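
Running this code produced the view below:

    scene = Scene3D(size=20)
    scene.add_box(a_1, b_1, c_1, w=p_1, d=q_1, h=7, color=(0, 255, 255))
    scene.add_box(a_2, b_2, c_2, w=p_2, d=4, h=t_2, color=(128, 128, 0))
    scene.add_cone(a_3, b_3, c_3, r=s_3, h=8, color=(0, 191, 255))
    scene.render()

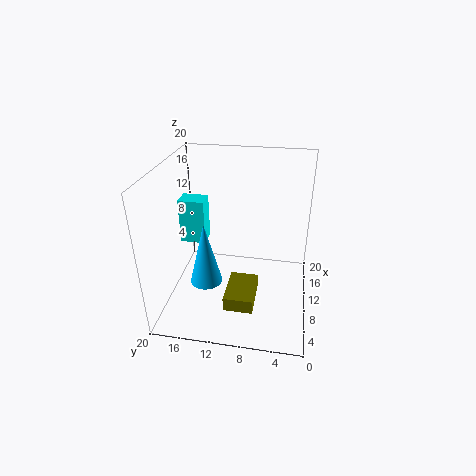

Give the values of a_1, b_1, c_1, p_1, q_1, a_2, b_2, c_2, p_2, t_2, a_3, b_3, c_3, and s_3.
a_1 = 14
b_1 = 16
c_1 = 6
p_1 = 3
q_1 = 4
a_2 = 4
b_2 = 7
c_2 = 2
p_2 = 6
t_2 = 2
a_3 = 4
b_3 = 13
c_3 = 7
s_3 = 2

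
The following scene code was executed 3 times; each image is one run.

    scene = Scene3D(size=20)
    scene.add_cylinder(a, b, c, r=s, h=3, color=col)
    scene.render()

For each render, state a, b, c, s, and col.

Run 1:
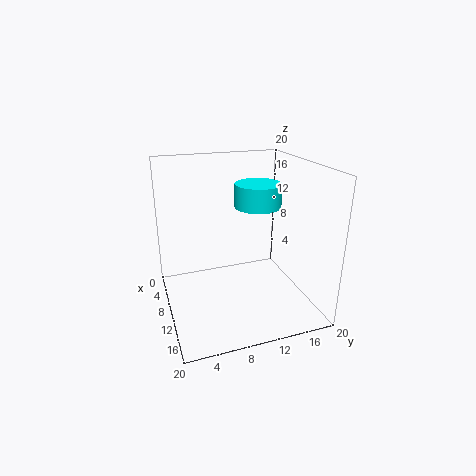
a = 12, b = 12, c = 15, s = 3, col = 'cyan'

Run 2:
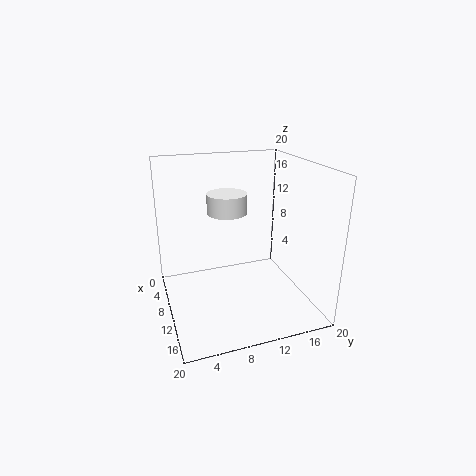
a = 5, b = 10, c = 12, s = 3, col = 'white'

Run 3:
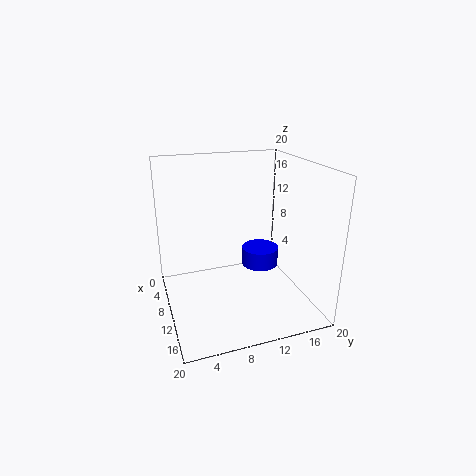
a = 4, b = 16, c = 2, s = 3, col = 'blue'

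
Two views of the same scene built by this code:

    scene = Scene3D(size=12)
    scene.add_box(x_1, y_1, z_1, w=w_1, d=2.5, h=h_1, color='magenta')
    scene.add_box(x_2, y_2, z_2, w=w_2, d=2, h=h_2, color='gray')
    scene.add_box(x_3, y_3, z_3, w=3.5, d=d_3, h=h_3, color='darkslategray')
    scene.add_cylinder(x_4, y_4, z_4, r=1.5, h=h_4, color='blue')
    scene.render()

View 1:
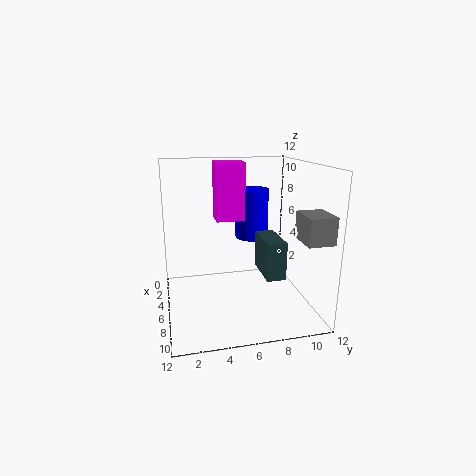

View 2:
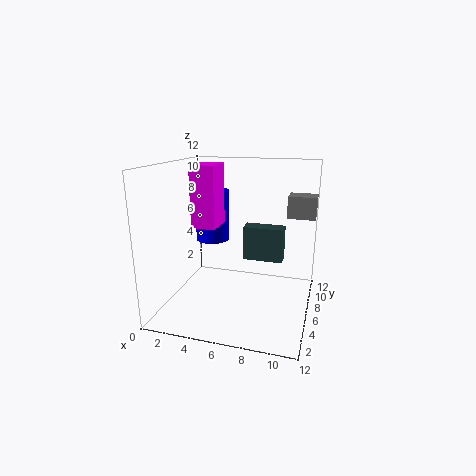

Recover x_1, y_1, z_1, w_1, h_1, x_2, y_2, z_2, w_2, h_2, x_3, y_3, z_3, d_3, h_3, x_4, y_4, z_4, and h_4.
x_1 = 2.5, y_1 = 4.5, z_1 = 7, w_1 = 2, h_1 = 5, x_2 = 9.5, y_2 = 9.5, z_2 = 7, w_2 = 2.5, h_2 = 2, x_3 = 6, y_3 = 7.5, z_3 = 3.5, d_3 = 1.5, h_3 = 3, x_4 = 3, y_4 = 8, z_4 = 5, h_4 = 4.5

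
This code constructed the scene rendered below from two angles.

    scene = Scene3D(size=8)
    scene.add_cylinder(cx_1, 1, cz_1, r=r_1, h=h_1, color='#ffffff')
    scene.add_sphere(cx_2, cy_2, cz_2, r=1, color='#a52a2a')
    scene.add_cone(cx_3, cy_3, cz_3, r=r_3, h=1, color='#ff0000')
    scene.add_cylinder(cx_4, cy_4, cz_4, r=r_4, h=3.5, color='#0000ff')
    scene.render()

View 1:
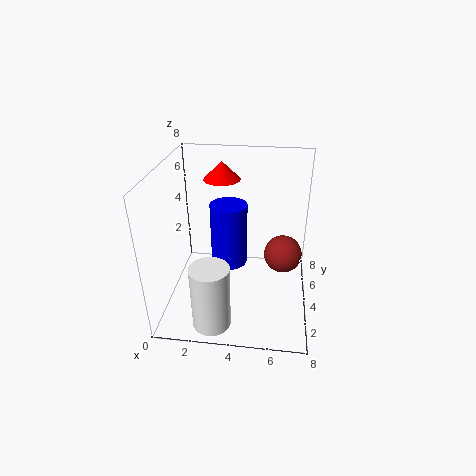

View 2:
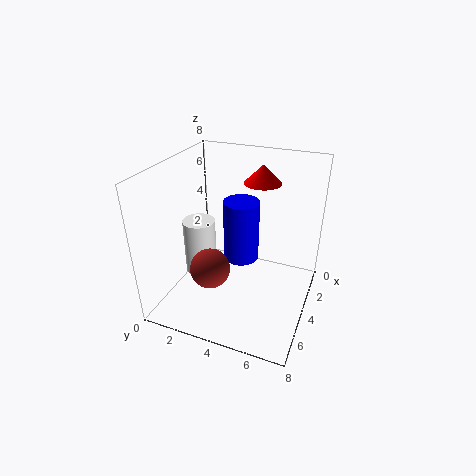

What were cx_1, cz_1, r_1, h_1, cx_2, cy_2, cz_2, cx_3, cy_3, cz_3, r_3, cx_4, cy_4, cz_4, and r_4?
cx_1 = 3, cz_1 = 0.5, r_1 = 1, h_1 = 3.5, cx_2 = 6.5, cy_2 = 3.5, cz_2 = 3.5, cx_3 = 3, cy_3 = 5, cz_3 = 7, r_3 = 1, cx_4 = 3.5, cy_4 = 4, cz_4 = 2.5, r_4 = 1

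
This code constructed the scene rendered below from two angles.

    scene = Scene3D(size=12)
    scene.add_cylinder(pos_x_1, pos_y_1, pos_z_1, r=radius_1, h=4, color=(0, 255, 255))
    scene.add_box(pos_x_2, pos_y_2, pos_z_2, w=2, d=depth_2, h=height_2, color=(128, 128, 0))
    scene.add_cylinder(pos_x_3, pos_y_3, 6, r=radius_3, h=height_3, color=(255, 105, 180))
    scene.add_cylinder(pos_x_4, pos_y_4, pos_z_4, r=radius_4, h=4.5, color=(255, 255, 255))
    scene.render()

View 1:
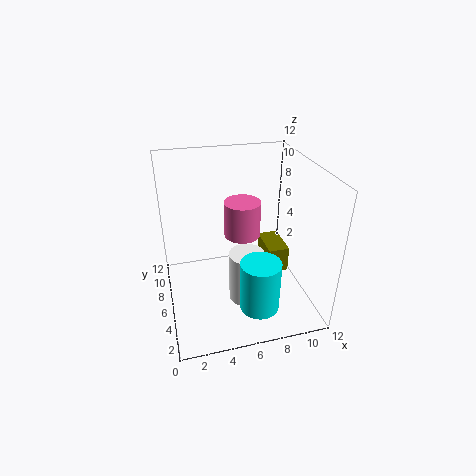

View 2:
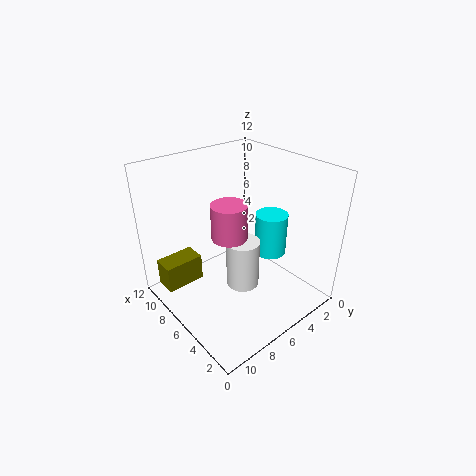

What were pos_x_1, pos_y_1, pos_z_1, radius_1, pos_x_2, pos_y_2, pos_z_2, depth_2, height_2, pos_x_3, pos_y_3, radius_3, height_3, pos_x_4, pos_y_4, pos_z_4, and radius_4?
pos_x_1 = 6.5; pos_y_1 = 1.5; pos_z_1 = 2.5; radius_1 = 1.5; pos_x_2 = 9.5; pos_y_2 = 7.5; pos_z_2 = 0.5; depth_2 = 3.5; height_2 = 2.5; pos_x_3 = 6.5; pos_y_3 = 6.5; radius_3 = 1.5; height_3 = 3; pos_x_4 = 6.5; pos_y_4 = 5; pos_z_4 = 0.5; radius_4 = 1.5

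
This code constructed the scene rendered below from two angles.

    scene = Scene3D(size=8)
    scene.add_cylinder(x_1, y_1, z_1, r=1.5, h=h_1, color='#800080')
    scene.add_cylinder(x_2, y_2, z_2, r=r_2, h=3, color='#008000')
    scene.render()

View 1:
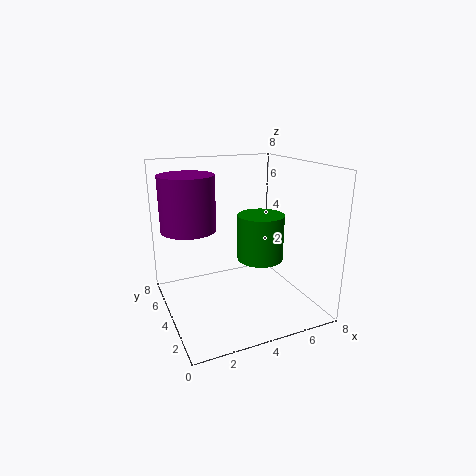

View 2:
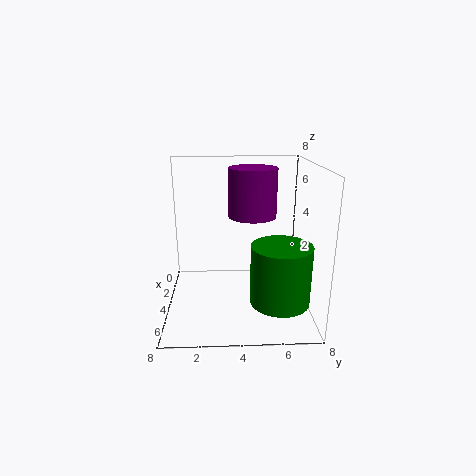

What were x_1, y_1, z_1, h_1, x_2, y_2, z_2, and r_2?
x_1 = 1.5, y_1 = 5, z_1 = 4.5, h_1 = 3, x_2 = 6.5, y_2 = 6, z_2 = 1.5, r_2 = 1.5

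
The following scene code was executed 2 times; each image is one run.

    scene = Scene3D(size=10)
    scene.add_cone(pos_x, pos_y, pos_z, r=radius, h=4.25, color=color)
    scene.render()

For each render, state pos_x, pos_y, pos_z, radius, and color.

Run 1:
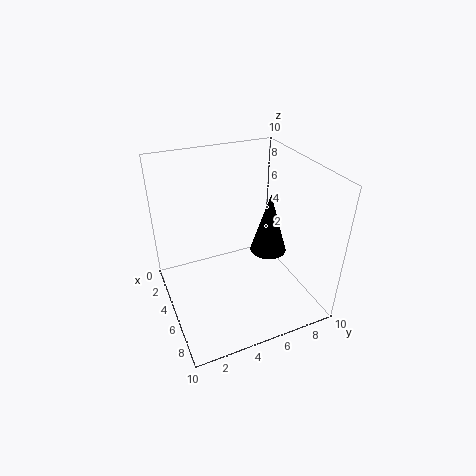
pos_x = 5.75
pos_y = 7
pos_z = 4
radius = 1.25
color = 'black'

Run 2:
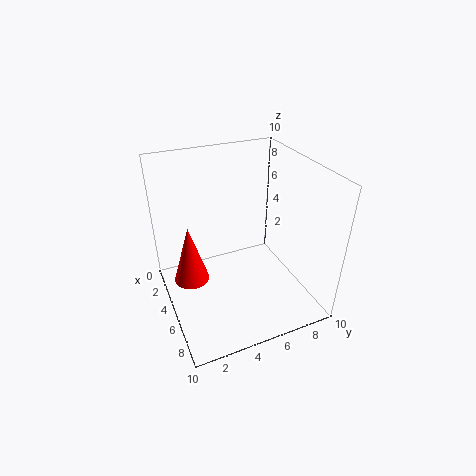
pos_x = 4
pos_y = 1.75
pos_z = 1.75
radius = 1.25
color = 'red'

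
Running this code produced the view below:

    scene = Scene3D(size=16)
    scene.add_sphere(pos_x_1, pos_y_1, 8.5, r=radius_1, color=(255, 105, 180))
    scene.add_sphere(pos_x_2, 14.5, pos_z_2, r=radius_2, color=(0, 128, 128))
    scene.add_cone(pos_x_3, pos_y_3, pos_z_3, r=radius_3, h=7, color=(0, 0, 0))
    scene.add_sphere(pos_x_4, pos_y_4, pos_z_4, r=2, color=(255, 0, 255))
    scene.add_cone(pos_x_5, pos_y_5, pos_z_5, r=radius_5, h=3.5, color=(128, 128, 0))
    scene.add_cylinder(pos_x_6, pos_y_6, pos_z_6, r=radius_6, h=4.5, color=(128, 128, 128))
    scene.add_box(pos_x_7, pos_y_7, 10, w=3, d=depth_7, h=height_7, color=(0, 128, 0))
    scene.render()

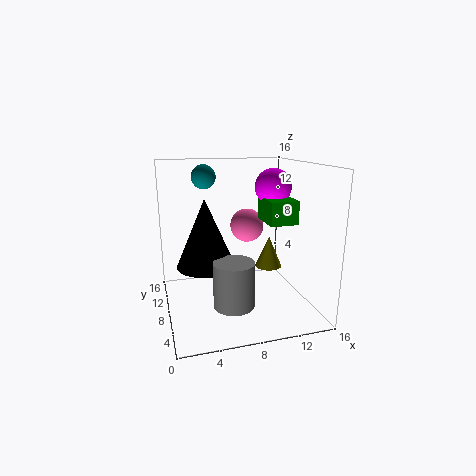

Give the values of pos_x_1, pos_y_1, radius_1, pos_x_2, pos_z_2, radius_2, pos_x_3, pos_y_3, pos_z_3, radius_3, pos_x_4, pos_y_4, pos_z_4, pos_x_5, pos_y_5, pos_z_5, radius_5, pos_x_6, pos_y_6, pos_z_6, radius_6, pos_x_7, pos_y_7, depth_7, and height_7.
pos_x_1 = 10, pos_y_1 = 11, radius_1 = 2, pos_x_2 = 5.5, pos_z_2 = 14, radius_2 = 1.5, pos_x_3 = 4, pos_y_3 = 6, pos_z_3 = 6, radius_3 = 3, pos_x_4 = 12, pos_y_4 = 8, pos_z_4 = 13.5, pos_x_5 = 11.5, pos_y_5 = 7.5, pos_z_5 = 4.5, radius_5 = 1.5, pos_x_6 = 6, pos_y_6 = 2.5, pos_z_6 = 3, radius_6 = 2, pos_x_7 = 10.5, pos_y_7 = 4.5, depth_7 = 4, height_7 = 2.5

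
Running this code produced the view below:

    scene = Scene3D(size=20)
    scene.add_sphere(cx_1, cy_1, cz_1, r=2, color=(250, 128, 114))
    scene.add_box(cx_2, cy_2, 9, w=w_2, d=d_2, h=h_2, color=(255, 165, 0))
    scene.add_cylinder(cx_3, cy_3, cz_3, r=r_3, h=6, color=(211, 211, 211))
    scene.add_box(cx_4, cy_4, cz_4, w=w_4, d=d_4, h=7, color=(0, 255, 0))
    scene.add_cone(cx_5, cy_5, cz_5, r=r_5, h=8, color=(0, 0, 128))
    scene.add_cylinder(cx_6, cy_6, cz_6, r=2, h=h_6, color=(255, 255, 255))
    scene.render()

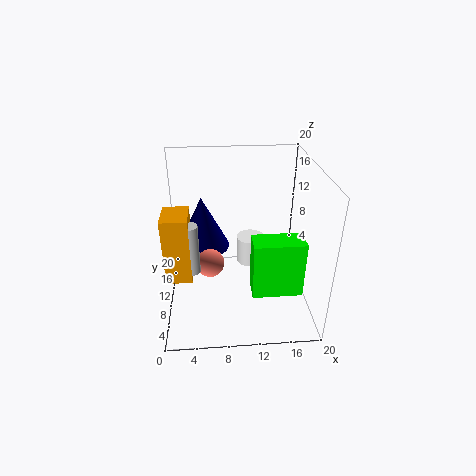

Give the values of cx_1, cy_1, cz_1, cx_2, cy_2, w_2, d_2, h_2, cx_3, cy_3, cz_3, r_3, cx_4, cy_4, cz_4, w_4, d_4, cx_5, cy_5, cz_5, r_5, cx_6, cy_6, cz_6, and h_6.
cx_1 = 6, cy_1 = 10, cz_1 = 6, cx_2 = 1, cy_2 = 2, w_2 = 3, d_2 = 4, h_2 = 8, cx_3 = 4, cy_3 = 3, cz_3 = 10, r_3 = 1, cx_4 = 11, cy_4 = 1, cz_4 = 7, w_4 = 6, d_4 = 3, cx_5 = 5, cy_5 = 15, cz_5 = 6, r_5 = 4, cx_6 = 12, cy_6 = 12, cz_6 = 5, h_6 = 4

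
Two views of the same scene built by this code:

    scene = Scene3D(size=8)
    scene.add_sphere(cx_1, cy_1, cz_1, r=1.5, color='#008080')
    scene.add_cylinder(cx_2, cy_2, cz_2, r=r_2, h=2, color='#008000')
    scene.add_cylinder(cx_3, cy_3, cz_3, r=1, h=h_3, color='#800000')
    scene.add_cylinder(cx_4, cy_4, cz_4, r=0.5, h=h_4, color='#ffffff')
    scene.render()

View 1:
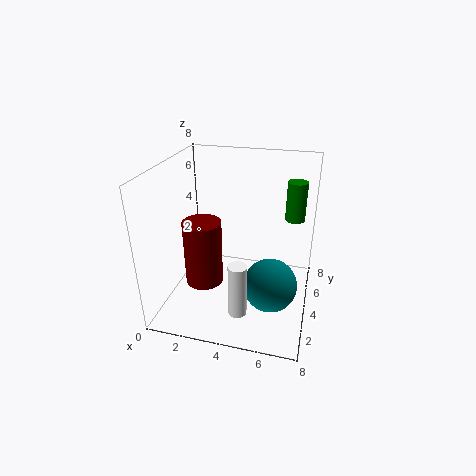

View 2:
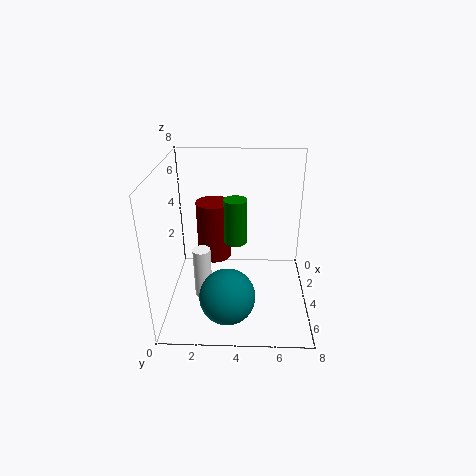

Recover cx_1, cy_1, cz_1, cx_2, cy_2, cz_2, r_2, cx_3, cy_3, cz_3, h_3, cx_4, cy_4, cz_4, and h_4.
cx_1 = 6
cy_1 = 3.5
cz_1 = 1.5
cx_2 = 7
cy_2 = 4
cz_2 = 5.5
r_2 = 0.5
cx_3 = 2.5
cy_3 = 2.5
cz_3 = 2
h_3 = 3.5
cx_4 = 4.5
cy_4 = 2
cz_4 = 0.5
h_4 = 3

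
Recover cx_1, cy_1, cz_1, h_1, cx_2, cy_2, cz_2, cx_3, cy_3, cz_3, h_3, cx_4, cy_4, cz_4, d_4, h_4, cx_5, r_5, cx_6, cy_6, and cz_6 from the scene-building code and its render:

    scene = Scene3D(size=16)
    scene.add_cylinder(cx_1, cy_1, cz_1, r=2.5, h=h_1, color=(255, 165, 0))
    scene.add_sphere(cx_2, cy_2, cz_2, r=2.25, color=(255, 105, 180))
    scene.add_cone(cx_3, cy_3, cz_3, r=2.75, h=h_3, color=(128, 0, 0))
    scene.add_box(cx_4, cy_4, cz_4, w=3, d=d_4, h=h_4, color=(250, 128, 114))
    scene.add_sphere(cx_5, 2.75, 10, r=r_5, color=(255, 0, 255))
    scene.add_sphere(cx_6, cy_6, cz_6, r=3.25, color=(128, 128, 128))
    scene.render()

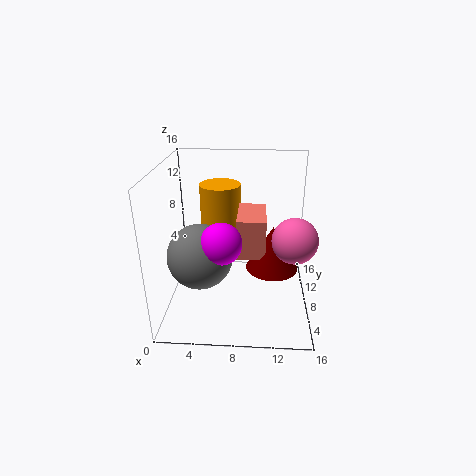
cx_1 = 5.5
cy_1 = 13.25
cz_1 = 6.25
h_1 = 6.25
cx_2 = 13.75
cy_2 = 4.25
cz_2 = 9.75
cx_3 = 11.75
cy_3 = 6.25
cz_3 = 5.5
h_3 = 4.75
cx_4 = 8
cy_4 = 5
cz_4 = 7
d_4 = 5.25
h_4 = 4.25
cx_5 = 6.75
r_5 = 2
cx_6 = 4.5
cy_6 = 3.75
cz_6 = 8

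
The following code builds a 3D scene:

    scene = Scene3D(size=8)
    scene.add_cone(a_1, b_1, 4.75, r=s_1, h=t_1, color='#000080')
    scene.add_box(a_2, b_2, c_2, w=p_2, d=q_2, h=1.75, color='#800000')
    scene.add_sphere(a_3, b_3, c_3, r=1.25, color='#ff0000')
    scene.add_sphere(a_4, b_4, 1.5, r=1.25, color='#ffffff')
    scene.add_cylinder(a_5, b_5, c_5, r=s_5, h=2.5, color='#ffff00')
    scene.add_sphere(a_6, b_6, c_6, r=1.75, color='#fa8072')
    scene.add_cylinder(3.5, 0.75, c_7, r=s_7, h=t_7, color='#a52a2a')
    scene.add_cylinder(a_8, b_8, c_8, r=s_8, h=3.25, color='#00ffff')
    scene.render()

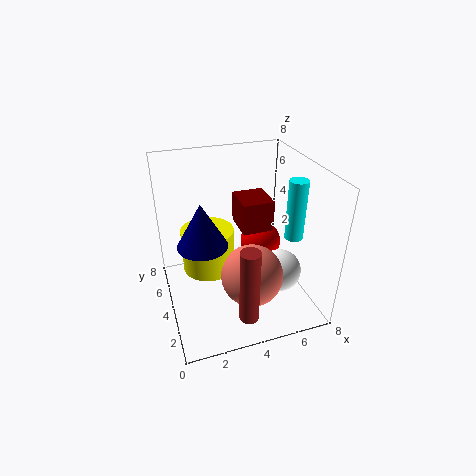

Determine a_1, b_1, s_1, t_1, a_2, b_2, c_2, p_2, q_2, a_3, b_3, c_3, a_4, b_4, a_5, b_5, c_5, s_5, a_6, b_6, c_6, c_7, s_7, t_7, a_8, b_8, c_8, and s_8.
a_1 = 1.75
b_1 = 2.75
s_1 = 1.25
t_1 = 2.25
a_2 = 4.25
b_2 = 3.75
c_2 = 4.25
p_2 = 1.75
q_2 = 2
a_3 = 6
b_3 = 5.5
c_3 = 2.5
a_4 = 6.5
b_4 = 3.5
a_5 = 2.5
b_5 = 5
c_5 = 1.75
s_5 = 1.5
a_6 = 4.5
b_6 = 3
c_6 = 2
c_7 = 1.25
s_7 = 0.5
t_7 = 4
a_8 = 6.75
b_8 = 2.75
c_8 = 4.25
s_8 = 0.5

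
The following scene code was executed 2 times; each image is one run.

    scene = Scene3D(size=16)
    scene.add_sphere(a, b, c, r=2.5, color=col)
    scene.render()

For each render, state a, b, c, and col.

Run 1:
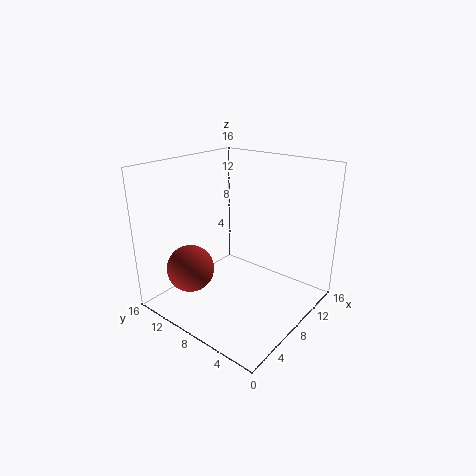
a = 3
b = 10.5
c = 5.5
col = 'brown'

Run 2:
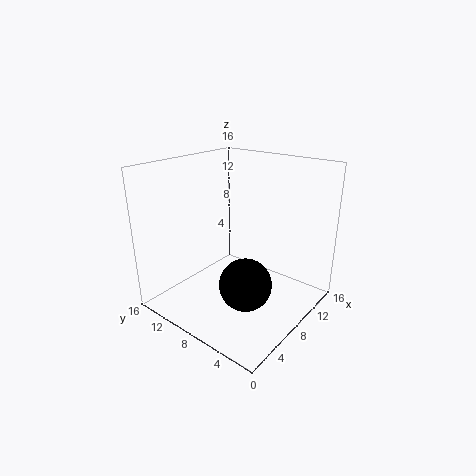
a = 3.5
b = 3.5
c = 6
col = 'black'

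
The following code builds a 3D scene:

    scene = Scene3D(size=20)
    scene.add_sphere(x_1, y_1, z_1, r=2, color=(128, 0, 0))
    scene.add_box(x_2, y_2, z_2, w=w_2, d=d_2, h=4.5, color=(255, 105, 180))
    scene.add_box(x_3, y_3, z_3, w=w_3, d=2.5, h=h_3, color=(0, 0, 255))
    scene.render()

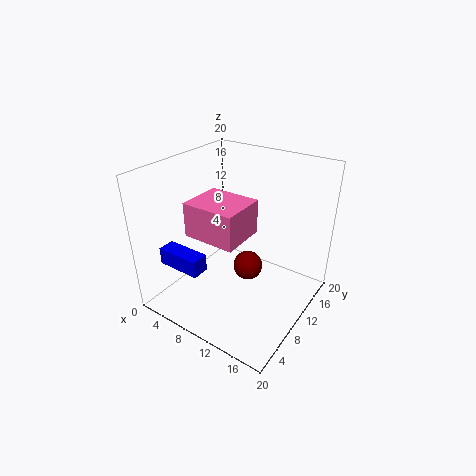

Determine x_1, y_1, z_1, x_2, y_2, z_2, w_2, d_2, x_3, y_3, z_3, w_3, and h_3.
x_1 = 12
y_1 = 9.5
z_1 = 6.5
x_2 = 6
y_2 = 4
z_2 = 12
w_2 = 7
d_2 = 6
x_3 = 0.5
y_3 = 4
z_3 = 5.5
w_3 = 6.5
h_3 = 2.5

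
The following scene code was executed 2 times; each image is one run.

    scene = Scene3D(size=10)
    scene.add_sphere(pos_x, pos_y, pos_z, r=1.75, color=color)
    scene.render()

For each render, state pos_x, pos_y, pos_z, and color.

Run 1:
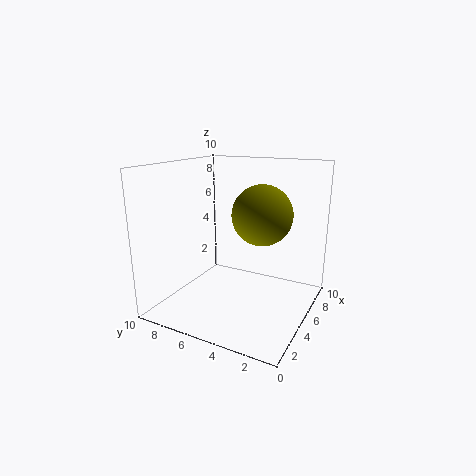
pos_x = 2.75; pos_y = 2.25; pos_z = 7.5; color = 'olive'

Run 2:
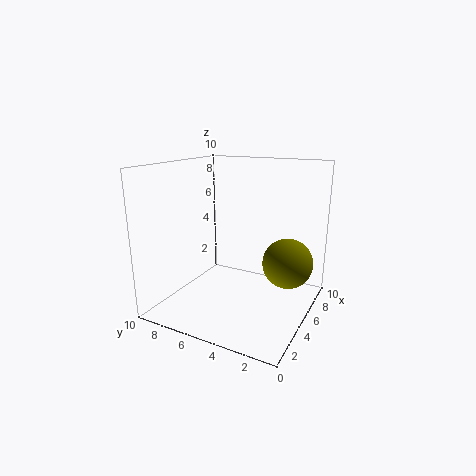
pos_x = 6.25; pos_y = 1.75; pos_z = 3.25; color = 'olive'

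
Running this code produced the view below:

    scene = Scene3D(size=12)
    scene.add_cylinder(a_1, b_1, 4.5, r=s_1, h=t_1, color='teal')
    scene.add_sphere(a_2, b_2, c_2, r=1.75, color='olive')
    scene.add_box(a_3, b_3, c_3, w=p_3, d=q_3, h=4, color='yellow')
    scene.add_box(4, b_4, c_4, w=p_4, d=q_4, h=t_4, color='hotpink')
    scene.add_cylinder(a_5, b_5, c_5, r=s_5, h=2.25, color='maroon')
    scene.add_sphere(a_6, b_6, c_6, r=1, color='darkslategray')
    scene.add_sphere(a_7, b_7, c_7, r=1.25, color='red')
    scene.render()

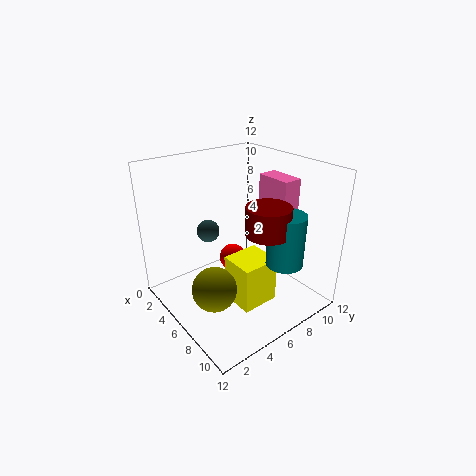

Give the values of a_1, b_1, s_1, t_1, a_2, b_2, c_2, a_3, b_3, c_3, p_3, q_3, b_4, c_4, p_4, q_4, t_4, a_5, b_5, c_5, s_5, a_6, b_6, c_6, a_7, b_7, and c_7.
a_1 = 9.5; b_1 = 8; s_1 = 1.5; t_1 = 4.25; a_2 = 7.5; b_2 = 2.5; c_2 = 3.25; a_3 = 5.75; b_3 = 4.75; c_3 = 0.5; p_3 = 3; q_3 = 3.25; b_4 = 10; c_4 = 6.5; p_4 = 3.25; q_4 = 1.75; t_4 = 3.75; a_5 = 8.75; b_5 = 6.75; c_5 = 7.25; s_5 = 1.75; a_6 = 3; b_6 = 5; c_6 = 5.75; a_7 = 3.25; b_7 = 7.5; c_7 = 2.25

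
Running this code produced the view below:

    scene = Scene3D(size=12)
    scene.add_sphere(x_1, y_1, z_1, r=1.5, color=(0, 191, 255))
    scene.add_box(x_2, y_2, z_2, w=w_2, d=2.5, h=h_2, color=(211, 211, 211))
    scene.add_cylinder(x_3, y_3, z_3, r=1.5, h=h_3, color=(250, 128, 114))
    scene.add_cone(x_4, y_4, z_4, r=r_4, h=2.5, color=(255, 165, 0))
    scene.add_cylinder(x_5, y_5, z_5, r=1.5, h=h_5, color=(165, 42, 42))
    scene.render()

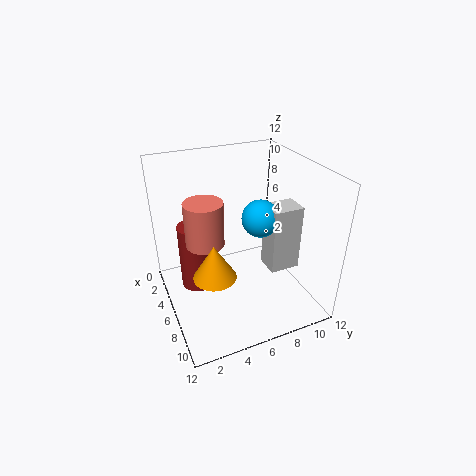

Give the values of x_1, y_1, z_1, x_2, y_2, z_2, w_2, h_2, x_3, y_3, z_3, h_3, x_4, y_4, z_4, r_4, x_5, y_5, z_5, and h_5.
x_1 = 7
y_1 = 7.5
z_1 = 8
x_2 = 6.5
y_2 = 8
z_2 = 3.5
w_2 = 2
h_2 = 5.5
x_3 = 6.5
y_3 = 3
z_3 = 6.5
h_3 = 3.5
x_4 = 10
y_4 = 2.5
z_4 = 6
r_4 = 1.5
x_5 = 3.5
y_5 = 3
z_5 = 0.5
h_5 = 6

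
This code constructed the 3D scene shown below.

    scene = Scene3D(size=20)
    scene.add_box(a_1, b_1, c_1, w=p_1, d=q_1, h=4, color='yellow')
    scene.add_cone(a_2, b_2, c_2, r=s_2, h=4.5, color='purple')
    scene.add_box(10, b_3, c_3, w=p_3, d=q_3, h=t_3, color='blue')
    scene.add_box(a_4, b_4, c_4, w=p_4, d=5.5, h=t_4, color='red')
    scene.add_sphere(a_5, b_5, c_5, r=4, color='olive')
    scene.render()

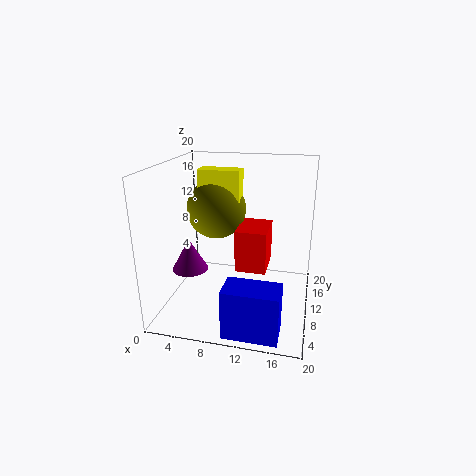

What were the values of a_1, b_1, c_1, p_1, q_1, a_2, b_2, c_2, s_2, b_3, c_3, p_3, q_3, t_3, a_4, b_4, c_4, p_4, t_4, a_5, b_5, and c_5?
a_1 = 5
b_1 = 8.5
c_1 = 15.5
p_1 = 5.5
q_1 = 2.5
a_2 = 3.5
b_2 = 8
c_2 = 5.5
s_2 = 2.5
b_3 = 0.5
c_3 = 0.5
p_3 = 7
q_3 = 4
t_3 = 6.5
a_4 = 10.5
b_4 = 6
c_4 = 7
p_4 = 4
t_4 = 5.5
a_5 = 7
b_5 = 10
c_5 = 14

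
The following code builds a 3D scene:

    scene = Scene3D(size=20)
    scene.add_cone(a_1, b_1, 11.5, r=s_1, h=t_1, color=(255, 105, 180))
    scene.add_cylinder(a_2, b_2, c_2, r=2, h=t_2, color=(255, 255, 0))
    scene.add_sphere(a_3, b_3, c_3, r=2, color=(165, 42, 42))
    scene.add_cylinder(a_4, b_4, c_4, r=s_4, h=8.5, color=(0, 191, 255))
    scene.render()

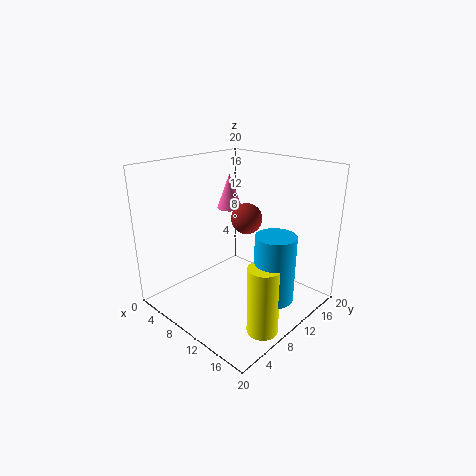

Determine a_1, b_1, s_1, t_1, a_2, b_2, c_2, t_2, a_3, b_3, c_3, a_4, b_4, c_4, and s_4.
a_1 = 3, b_1 = 15.5, s_1 = 2, t_1 = 5.5, a_2 = 17.5, b_2 = 6.5, c_2 = 0.5, t_2 = 9, a_3 = 12, b_3 = 9.5, c_3 = 13.5, a_4 = 17.5, b_4 = 8.5, c_4 = 4.5, s_4 = 2.5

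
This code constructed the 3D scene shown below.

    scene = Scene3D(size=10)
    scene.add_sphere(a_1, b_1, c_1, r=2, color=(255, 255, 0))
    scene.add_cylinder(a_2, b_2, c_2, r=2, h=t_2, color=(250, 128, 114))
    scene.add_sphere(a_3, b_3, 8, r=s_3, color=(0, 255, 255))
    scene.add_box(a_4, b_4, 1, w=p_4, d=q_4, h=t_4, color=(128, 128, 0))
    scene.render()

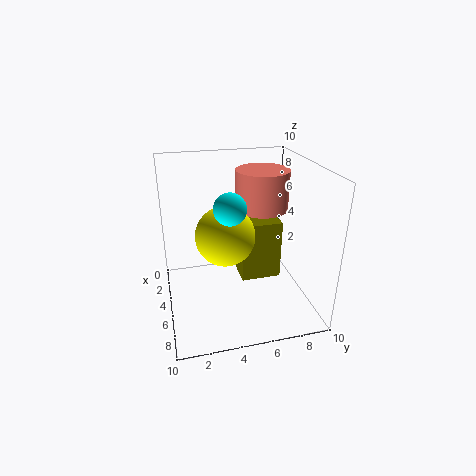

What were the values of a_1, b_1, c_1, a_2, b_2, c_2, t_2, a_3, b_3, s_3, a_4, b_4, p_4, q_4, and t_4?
a_1 = 5.5; b_1 = 4; c_1 = 5.5; a_2 = 2.5; b_2 = 7.5; c_2 = 6; t_2 = 3; a_3 = 7; b_3 = 4; s_3 = 1; a_4 = 2; b_4 = 5.5; p_4 = 2.5; q_4 = 3; t_4 = 4.5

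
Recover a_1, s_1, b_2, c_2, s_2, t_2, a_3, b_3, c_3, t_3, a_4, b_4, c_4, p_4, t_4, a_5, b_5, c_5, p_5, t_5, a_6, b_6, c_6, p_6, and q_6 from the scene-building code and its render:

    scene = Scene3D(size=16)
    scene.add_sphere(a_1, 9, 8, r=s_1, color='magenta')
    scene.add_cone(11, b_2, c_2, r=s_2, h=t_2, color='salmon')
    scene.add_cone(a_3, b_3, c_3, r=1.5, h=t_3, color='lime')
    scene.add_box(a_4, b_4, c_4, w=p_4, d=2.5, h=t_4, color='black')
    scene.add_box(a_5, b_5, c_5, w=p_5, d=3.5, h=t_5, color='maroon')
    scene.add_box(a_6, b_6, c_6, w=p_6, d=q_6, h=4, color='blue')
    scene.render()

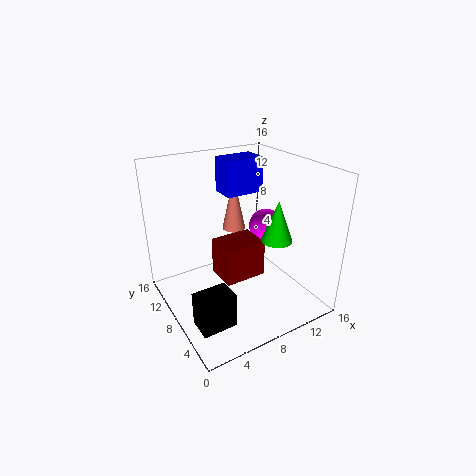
a_1 = 12.5
s_1 = 2
b_2 = 14
c_2 = 6
s_2 = 1.5
t_2 = 7
a_3 = 9
b_3 = 2.5
c_3 = 10
t_3 = 4
a_4 = 0.5
b_4 = 1.5
c_4 = 2.5
p_4 = 3.5
t_4 = 3.5
a_5 = 5
b_5 = 5
c_5 = 4.5
p_5 = 4.5
t_5 = 4
a_6 = 8
b_6 = 10
c_6 = 12
p_6 = 4.5
q_6 = 3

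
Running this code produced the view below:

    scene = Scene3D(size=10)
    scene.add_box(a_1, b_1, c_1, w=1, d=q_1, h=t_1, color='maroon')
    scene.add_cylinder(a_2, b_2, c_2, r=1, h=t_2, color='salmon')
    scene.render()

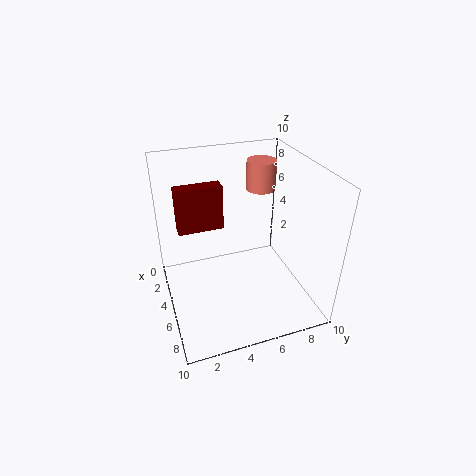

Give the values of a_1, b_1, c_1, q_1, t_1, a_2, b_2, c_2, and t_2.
a_1 = 4; b_1 = 1; c_1 = 6; q_1 = 3; t_1 = 3; a_2 = 4; b_2 = 7; c_2 = 8; t_2 = 2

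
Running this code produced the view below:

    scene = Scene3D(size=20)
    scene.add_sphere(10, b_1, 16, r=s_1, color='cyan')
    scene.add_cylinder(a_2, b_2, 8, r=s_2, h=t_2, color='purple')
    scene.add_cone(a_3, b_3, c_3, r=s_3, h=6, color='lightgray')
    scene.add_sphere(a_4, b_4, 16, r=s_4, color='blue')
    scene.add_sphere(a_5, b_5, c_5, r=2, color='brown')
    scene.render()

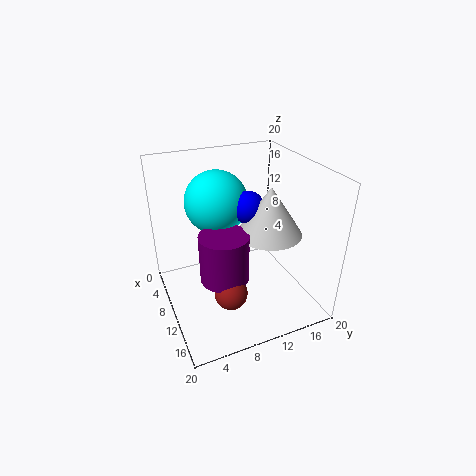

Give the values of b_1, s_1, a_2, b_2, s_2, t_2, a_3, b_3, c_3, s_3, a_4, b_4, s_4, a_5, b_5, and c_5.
b_1 = 7, s_1 = 4, a_2 = 15, b_2 = 6, s_2 = 3, t_2 = 6, a_3 = 15, b_3 = 12, c_3 = 13, s_3 = 4, a_4 = 13, b_4 = 10, s_4 = 2, a_5 = 17, b_5 = 6, c_5 = 7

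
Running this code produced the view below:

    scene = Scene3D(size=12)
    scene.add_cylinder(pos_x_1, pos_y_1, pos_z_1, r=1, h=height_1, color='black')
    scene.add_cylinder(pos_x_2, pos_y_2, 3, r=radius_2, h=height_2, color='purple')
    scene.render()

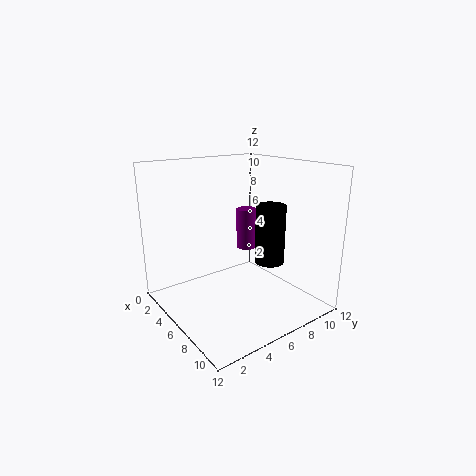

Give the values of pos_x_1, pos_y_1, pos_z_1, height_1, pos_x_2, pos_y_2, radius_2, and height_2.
pos_x_1 = 11; pos_y_1 = 5; pos_z_1 = 6; height_1 = 4; pos_x_2 = 2; pos_y_2 = 10; radius_2 = 1; height_2 = 4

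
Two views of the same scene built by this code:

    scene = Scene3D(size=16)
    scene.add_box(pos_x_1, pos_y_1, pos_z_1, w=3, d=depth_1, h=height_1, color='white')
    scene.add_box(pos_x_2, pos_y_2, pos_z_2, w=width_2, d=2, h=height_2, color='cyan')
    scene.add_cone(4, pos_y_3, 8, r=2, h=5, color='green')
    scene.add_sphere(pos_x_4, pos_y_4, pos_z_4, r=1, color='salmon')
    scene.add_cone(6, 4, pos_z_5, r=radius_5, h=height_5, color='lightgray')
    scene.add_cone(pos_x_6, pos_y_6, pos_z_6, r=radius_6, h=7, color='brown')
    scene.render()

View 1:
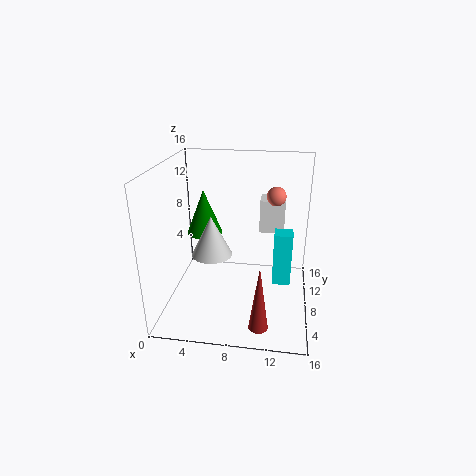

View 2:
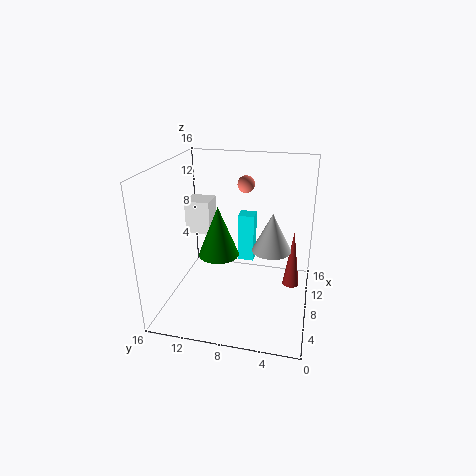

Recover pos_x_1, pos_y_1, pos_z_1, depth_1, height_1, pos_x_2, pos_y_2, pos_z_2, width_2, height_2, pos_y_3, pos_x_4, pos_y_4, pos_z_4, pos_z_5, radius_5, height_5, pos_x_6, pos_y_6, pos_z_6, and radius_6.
pos_x_1 = 10; pos_y_1 = 12; pos_z_1 = 7; depth_1 = 3; height_1 = 4; pos_x_2 = 12; pos_y_2 = 7; pos_z_2 = 3; width_2 = 2; height_2 = 6; pos_y_3 = 9; pos_x_4 = 12; pos_y_4 = 8; pos_z_4 = 13; pos_z_5 = 8; radius_5 = 2; height_5 = 4; pos_x_6 = 11; pos_y_6 = 2; pos_z_6 = 1; radius_6 = 1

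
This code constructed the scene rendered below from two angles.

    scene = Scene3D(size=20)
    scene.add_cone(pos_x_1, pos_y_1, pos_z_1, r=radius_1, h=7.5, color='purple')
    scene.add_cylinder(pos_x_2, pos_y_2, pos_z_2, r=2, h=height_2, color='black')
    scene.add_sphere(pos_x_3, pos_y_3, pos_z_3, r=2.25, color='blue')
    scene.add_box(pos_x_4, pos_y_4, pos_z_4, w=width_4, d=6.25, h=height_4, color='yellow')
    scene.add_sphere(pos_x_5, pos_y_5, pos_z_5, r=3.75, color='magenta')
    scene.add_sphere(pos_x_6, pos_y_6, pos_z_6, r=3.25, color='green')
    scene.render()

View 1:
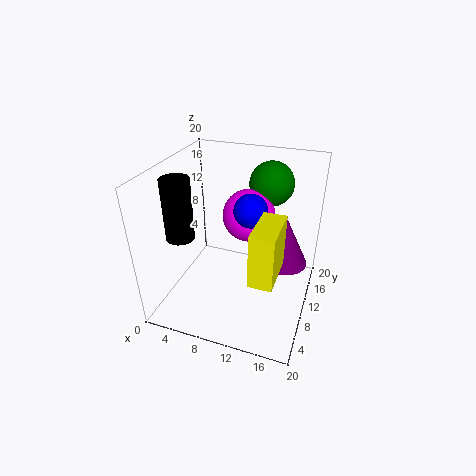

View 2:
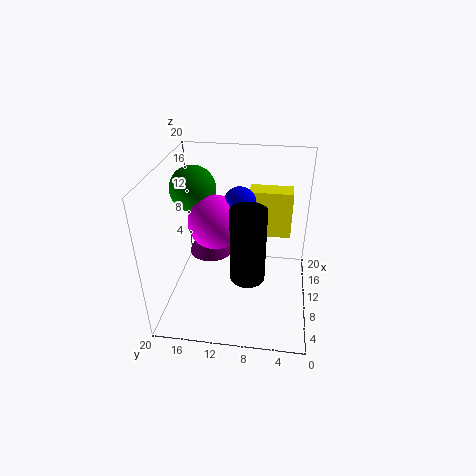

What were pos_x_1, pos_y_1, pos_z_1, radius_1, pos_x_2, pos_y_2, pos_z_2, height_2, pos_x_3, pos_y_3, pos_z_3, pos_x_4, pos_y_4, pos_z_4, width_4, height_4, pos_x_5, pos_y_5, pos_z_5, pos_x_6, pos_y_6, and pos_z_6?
pos_x_1 = 15.75, pos_y_1 = 15.25, pos_z_1 = 3.75, radius_1 = 3.5, pos_x_2 = 2.25, pos_y_2 = 7.75, pos_z_2 = 9.75, height_2 = 8.75, pos_x_3 = 11.75, pos_y_3 = 10, pos_z_3 = 14.5, pos_x_4 = 13.75, pos_y_4 = 2.75, pos_z_4 = 8.25, width_4 = 3, height_4 = 7, pos_x_5 = 10.5, pos_y_5 = 13.25, pos_z_5 = 12, pos_x_6 = 12.75, pos_y_6 = 16.75, pos_z_6 = 15.75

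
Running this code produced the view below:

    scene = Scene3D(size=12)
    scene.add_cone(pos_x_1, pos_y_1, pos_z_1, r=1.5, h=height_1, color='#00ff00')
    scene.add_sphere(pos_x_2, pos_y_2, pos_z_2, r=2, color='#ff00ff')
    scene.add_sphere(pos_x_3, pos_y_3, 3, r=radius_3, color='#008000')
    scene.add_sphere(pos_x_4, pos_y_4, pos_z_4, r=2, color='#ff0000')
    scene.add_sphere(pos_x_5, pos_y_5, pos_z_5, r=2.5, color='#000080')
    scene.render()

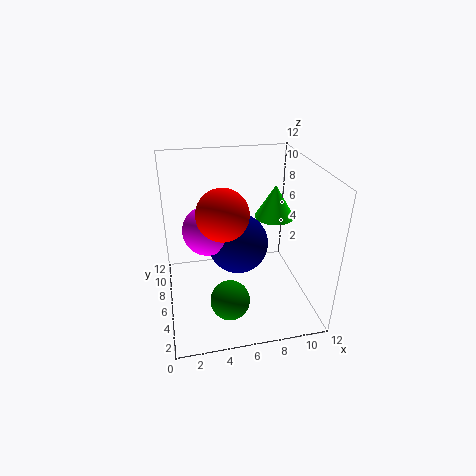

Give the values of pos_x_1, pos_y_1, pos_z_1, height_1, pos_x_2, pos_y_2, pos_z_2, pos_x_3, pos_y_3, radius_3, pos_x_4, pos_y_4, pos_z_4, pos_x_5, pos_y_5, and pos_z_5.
pos_x_1 = 8.5
pos_y_1 = 4.5
pos_z_1 = 8.5
height_1 = 2.5
pos_x_2 = 3.5
pos_y_2 = 6
pos_z_2 = 7
pos_x_3 = 4.5
pos_y_3 = 2
radius_3 = 1.5
pos_x_4 = 4.5
pos_y_4 = 4.5
pos_z_4 = 9
pos_x_5 = 6
pos_y_5 = 6
pos_z_5 = 5.5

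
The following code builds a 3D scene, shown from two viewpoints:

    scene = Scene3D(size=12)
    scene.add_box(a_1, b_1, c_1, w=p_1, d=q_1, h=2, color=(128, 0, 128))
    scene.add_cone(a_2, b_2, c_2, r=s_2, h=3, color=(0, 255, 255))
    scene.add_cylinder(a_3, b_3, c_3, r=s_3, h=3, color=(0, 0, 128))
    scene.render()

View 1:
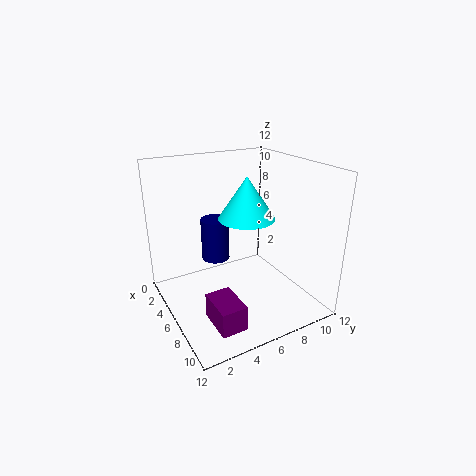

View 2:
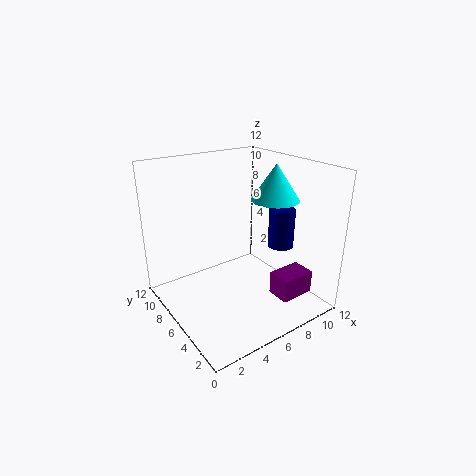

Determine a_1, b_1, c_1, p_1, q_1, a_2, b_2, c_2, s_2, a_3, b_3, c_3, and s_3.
a_1 = 8, b_1 = 2, c_1 = 1, p_1 = 3, q_1 = 2, a_2 = 9, b_2 = 5, c_2 = 9, s_2 = 2, a_3 = 8, b_3 = 3, c_3 = 6, s_3 = 1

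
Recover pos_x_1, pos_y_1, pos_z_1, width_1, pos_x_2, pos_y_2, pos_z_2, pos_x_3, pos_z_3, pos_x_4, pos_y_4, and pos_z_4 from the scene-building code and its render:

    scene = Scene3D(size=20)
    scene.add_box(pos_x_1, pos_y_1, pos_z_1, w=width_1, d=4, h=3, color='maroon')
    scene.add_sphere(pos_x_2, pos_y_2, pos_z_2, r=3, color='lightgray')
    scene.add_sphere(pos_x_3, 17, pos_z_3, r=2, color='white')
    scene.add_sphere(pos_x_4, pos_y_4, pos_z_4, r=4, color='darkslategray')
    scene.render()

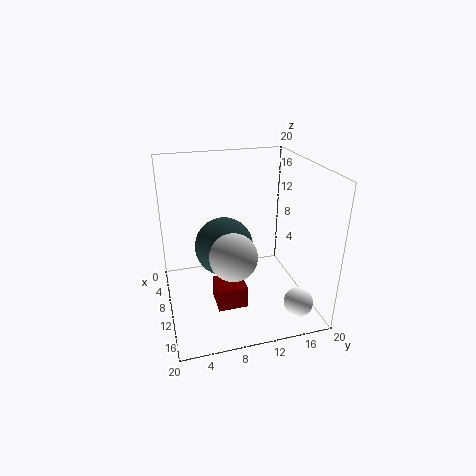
pos_x_1 = 11; pos_y_1 = 6; pos_z_1 = 2; width_1 = 4; pos_x_2 = 15; pos_y_2 = 8; pos_z_2 = 10; pos_x_3 = 16; pos_z_3 = 2; pos_x_4 = 10; pos_y_4 = 8; pos_z_4 = 9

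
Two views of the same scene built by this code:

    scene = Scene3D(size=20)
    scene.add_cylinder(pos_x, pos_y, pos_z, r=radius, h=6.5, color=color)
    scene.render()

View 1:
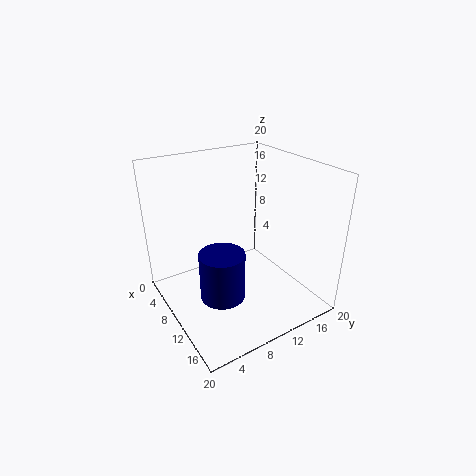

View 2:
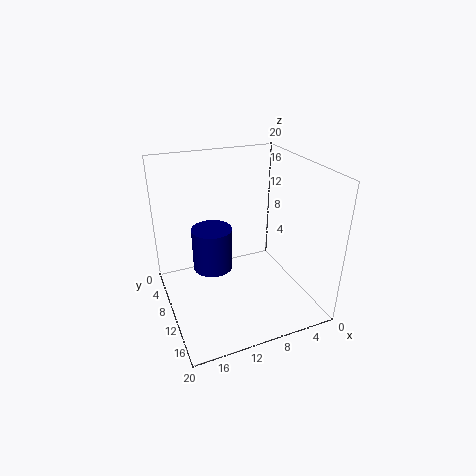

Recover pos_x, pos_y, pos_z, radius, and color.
pos_x = 12.5; pos_y = 6; pos_z = 3.5; radius = 3; color = 'navy'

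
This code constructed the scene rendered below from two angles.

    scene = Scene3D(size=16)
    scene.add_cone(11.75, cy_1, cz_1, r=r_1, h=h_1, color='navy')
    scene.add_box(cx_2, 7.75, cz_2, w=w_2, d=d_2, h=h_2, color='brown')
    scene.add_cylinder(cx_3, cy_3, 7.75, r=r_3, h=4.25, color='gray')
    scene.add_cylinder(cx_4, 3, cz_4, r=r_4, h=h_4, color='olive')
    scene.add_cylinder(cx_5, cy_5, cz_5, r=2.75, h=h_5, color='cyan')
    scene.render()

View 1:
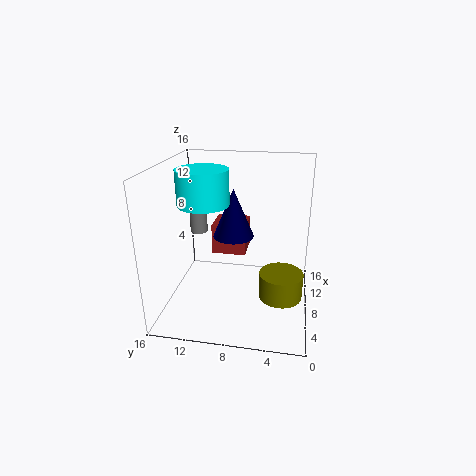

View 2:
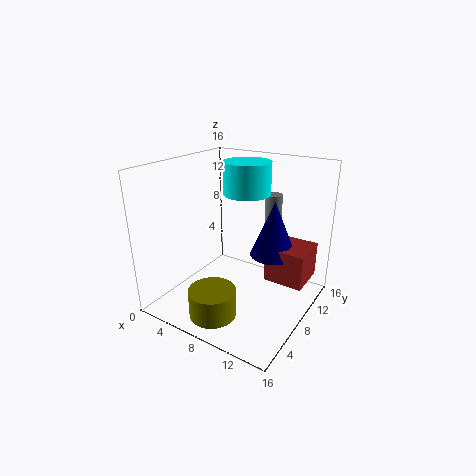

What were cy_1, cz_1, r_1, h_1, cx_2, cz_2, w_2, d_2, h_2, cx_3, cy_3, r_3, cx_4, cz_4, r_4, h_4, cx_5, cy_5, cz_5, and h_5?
cy_1 = 9.25
cz_1 = 6.5
r_1 = 2.5
h_1 = 6
cx_2 = 11.5
cz_2 = 4
w_2 = 4.25
d_2 = 4.25
h_2 = 3.75
cx_3 = 9.75
cy_3 = 13
r_3 = 1
cx_4 = 8
cz_4 = 1
r_4 = 2.5
h_4 = 3
cx_5 = 7
cy_5 = 11.5
cz_5 = 12
h_5 = 3.75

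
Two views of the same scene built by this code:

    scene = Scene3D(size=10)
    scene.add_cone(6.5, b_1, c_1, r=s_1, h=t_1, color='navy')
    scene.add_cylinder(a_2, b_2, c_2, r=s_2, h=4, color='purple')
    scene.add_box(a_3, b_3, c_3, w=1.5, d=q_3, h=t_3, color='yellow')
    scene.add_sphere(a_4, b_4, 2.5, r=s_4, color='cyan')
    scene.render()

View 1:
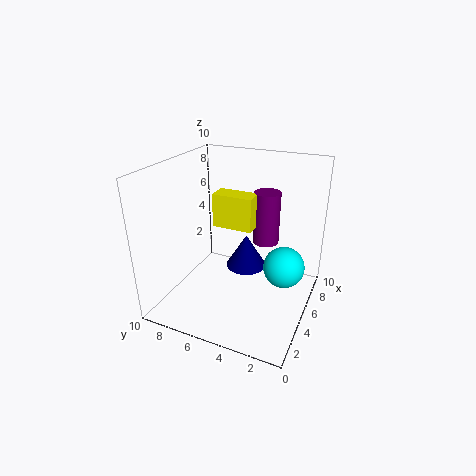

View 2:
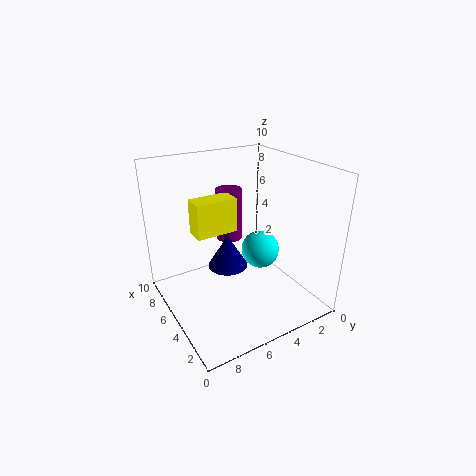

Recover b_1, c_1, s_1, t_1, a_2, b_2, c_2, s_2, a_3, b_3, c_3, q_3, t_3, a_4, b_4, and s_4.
b_1 = 5, c_1 = 2, s_1 = 1.5, t_1 = 2.5, a_2 = 8, b_2 = 4, c_2 = 3.5, s_2 = 1, a_3 = 6, b_3 = 4.5, c_3 = 5, q_3 = 3, t_3 = 2.5, a_4 = 6.5, b_4 = 2, s_4 = 1.5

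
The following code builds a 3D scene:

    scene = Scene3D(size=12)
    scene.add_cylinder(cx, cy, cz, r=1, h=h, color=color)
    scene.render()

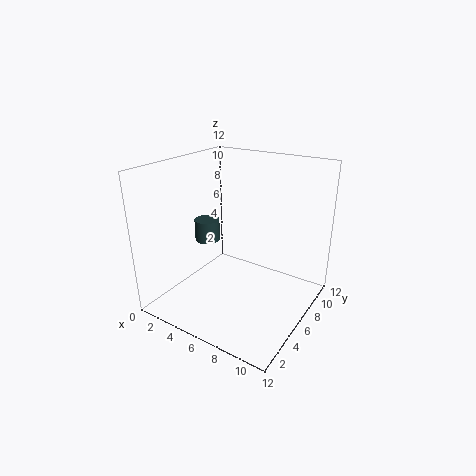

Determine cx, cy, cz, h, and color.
cx = 4
cy = 4.5
cz = 6
h = 1.75
color = 'darkslategray'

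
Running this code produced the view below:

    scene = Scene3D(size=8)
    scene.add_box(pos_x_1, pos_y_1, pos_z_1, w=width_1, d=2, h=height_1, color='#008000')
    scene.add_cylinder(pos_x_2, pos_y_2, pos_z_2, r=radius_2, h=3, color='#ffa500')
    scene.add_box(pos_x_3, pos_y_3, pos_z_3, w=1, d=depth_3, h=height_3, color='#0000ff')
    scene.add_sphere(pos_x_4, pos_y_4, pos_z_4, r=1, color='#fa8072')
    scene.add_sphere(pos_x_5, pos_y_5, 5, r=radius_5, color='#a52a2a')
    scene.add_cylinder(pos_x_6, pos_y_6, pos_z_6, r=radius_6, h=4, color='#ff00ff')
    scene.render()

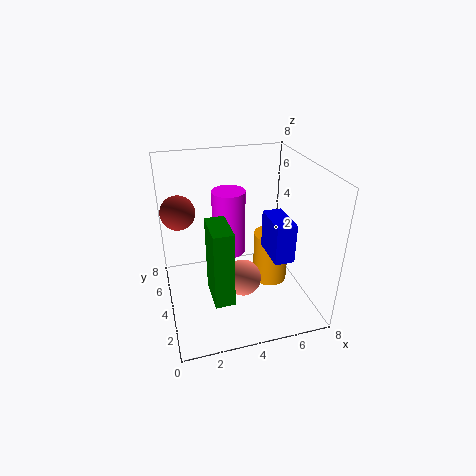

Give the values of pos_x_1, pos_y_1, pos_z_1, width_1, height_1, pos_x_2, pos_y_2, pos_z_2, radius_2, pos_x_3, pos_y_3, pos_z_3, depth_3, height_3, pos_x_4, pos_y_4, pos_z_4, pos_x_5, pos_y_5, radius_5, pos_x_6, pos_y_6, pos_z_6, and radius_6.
pos_x_1 = 2
pos_y_1 = 1
pos_z_1 = 2
width_1 = 1
height_1 = 4
pos_x_2 = 6
pos_y_2 = 4
pos_z_2 = 1
radius_2 = 1
pos_x_3 = 5
pos_y_3 = 1
pos_z_3 = 4
depth_3 = 2
height_3 = 2
pos_x_4 = 4
pos_y_4 = 3
pos_z_4 = 2
pos_x_5 = 1
pos_y_5 = 6
radius_5 = 1
pos_x_6 = 4
pos_y_6 = 6
pos_z_6 = 2
radius_6 = 1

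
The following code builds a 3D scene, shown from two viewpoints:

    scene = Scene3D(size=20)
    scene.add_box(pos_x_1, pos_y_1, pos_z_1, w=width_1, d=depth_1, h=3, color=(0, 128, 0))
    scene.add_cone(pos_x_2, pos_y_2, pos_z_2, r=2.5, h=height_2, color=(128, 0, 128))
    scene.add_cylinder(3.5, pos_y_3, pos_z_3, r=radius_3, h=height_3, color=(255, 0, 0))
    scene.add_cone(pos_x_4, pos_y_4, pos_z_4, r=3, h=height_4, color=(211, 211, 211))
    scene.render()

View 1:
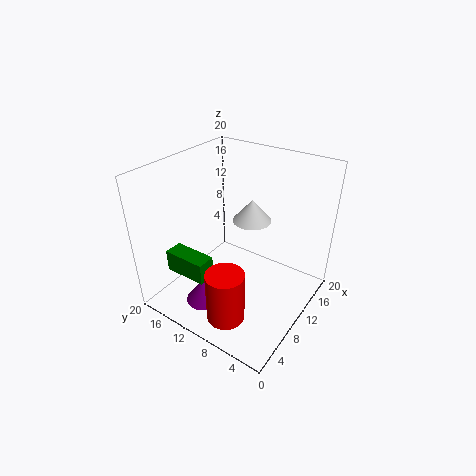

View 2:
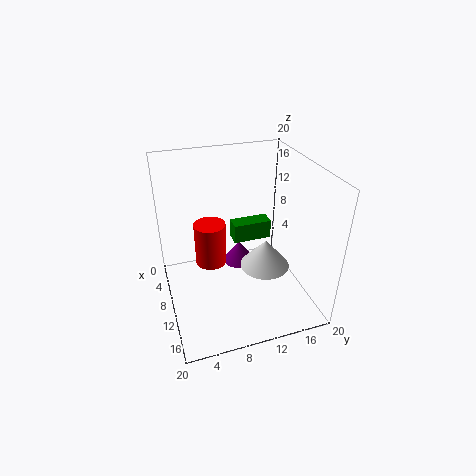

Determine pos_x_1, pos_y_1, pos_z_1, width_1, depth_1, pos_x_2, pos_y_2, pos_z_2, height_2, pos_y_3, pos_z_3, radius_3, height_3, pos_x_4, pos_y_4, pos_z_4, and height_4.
pos_x_1 = 3
pos_y_1 = 11
pos_z_1 = 6
width_1 = 2.5
depth_1 = 6
pos_x_2 = 4.5
pos_y_2 = 12
pos_z_2 = 2
height_2 = 3.5
pos_y_3 = 7.5
pos_z_3 = 2
radius_3 = 2.5
height_3 = 7
pos_x_4 = 16
pos_y_4 = 11.5
pos_z_4 = 9.5
height_4 = 3.5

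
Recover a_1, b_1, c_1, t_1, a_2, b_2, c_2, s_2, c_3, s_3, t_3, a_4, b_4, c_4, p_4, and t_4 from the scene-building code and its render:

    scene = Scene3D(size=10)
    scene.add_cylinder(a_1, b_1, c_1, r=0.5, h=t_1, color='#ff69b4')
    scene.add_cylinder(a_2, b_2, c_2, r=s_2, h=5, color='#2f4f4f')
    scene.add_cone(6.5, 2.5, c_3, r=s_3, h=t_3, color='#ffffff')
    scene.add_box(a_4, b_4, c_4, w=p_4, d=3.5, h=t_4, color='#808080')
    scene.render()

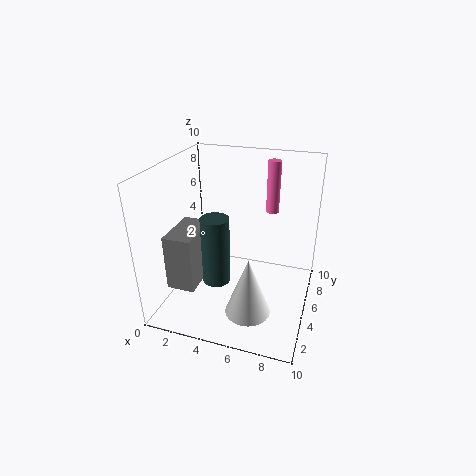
a_1 = 6.5
b_1 = 9
c_1 = 5.5
t_1 = 4
a_2 = 3.5
b_2 = 4.5
c_2 = 1.5
s_2 = 1
c_3 = 1
s_3 = 1.5
t_3 = 4
a_4 = 0.5
b_4 = 2.5
c_4 = 1.5
p_4 = 2
t_4 = 4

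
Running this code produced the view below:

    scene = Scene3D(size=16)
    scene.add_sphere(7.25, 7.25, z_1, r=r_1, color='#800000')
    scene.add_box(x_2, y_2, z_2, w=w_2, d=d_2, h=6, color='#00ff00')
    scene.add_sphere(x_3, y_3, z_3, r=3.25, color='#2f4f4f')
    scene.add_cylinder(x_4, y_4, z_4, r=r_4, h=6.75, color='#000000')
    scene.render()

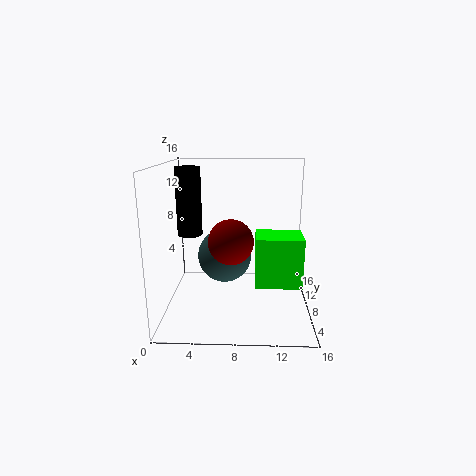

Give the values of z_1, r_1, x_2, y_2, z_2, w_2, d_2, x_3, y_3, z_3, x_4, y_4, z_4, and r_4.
z_1 = 7.75; r_1 = 2.5; x_2 = 10; y_2 = 8; z_2 = 1.75; w_2 = 5.5; d_2 = 4.25; x_3 = 6.25; y_3 = 11; z_3 = 4.75; x_4 = 3.25; y_4 = 5.25; z_4 = 9.25; r_4 = 1.25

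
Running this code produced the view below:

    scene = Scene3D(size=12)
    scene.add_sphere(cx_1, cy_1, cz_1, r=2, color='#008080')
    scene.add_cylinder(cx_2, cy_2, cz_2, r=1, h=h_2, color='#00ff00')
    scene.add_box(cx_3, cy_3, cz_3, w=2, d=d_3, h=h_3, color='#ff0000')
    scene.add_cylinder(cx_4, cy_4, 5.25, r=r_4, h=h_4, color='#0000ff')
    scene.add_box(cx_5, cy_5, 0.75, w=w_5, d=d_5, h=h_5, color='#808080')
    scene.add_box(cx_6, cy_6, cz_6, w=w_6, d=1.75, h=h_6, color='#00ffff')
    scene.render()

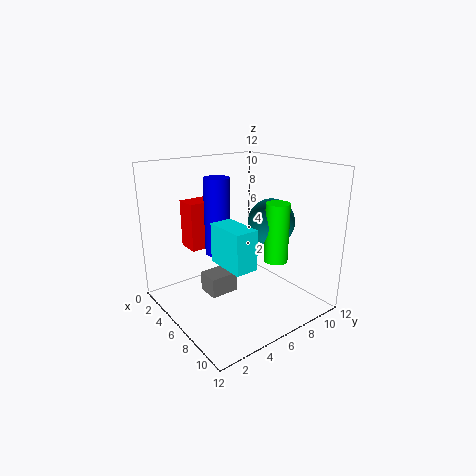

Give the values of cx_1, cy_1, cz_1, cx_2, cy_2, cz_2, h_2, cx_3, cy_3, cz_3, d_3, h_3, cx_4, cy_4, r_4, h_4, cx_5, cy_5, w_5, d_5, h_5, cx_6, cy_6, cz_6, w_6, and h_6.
cx_1 = 6.75; cy_1 = 9; cz_1 = 7; cx_2 = 8; cy_2 = 8.5; cz_2 = 4; h_2 = 5; cx_3 = 0.75; cy_3 = 3.5; cz_3 = 4.25; d_3 = 3.25; h_3 = 4.25; cx_4 = 6; cy_4 = 4; r_4 = 1; h_4 = 6; cx_5 = 3.5; cy_5 = 3.75; w_5 = 2; d_5 = 2.5; h_5 = 1.75; cx_6 = 7; cy_6 = 2.75; cz_6 = 5.25; w_6 = 3.25; h_6 = 3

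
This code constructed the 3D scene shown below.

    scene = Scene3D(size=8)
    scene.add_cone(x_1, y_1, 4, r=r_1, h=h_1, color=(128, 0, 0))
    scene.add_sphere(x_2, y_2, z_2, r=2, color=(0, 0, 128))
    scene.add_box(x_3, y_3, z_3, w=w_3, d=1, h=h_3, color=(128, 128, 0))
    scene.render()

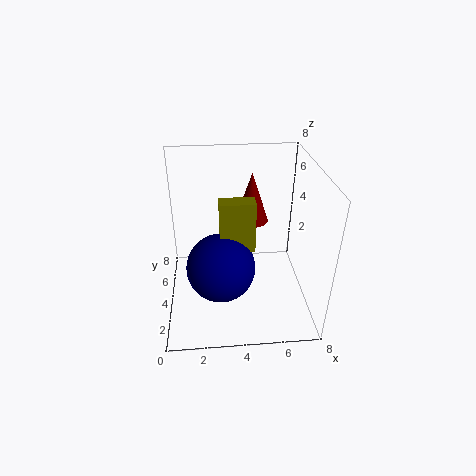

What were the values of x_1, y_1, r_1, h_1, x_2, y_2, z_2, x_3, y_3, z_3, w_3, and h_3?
x_1 = 5; y_1 = 6; r_1 = 1; h_1 = 3; x_2 = 3; y_2 = 4; z_2 = 2; x_3 = 3; y_3 = 4; z_3 = 3; w_3 = 2; h_3 = 3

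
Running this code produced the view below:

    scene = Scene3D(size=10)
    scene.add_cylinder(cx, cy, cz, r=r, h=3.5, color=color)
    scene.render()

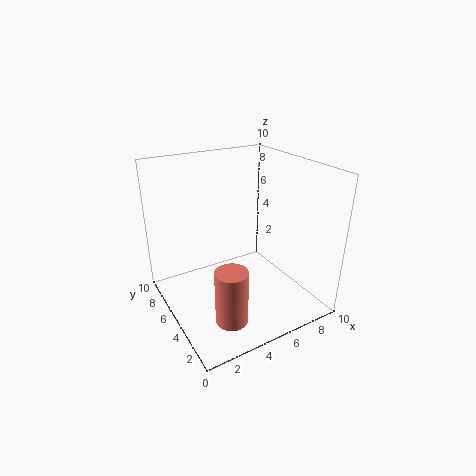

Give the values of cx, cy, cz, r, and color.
cx = 2.5, cy = 1.5, cz = 1.5, r = 1, color = 'salmon'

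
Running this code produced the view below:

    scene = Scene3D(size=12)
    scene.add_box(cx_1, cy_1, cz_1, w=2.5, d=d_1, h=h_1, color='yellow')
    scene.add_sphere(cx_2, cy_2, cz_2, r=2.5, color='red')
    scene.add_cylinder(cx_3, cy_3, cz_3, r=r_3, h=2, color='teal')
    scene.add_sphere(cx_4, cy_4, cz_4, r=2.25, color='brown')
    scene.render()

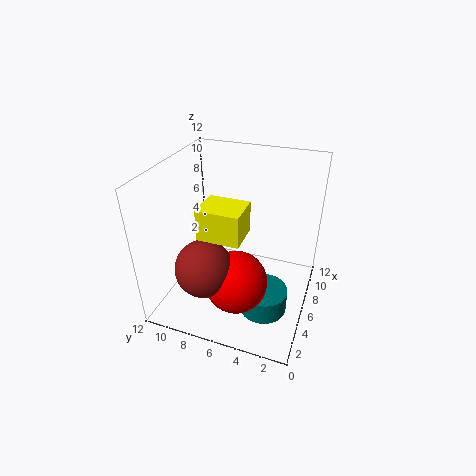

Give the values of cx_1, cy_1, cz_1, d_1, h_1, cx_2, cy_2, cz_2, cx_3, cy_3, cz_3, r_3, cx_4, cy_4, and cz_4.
cx_1 = 1.25
cy_1 = 4.25
cz_1 = 8.5
d_1 = 3
h_1 = 2.25
cx_2 = 3.5
cy_2 = 5.25
cz_2 = 3.5
cx_3 = 4.75
cy_3 = 3.25
cz_3 = 0.25
r_3 = 2
cx_4 = 2.5
cy_4 = 7.5
cz_4 = 5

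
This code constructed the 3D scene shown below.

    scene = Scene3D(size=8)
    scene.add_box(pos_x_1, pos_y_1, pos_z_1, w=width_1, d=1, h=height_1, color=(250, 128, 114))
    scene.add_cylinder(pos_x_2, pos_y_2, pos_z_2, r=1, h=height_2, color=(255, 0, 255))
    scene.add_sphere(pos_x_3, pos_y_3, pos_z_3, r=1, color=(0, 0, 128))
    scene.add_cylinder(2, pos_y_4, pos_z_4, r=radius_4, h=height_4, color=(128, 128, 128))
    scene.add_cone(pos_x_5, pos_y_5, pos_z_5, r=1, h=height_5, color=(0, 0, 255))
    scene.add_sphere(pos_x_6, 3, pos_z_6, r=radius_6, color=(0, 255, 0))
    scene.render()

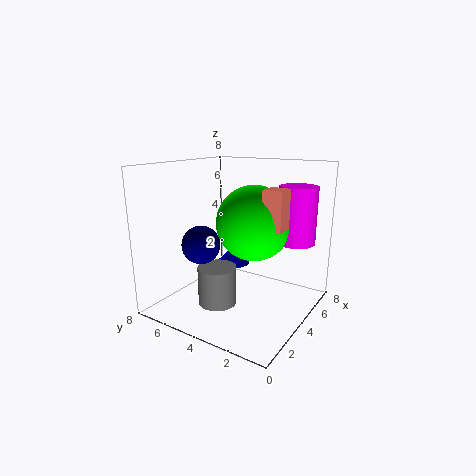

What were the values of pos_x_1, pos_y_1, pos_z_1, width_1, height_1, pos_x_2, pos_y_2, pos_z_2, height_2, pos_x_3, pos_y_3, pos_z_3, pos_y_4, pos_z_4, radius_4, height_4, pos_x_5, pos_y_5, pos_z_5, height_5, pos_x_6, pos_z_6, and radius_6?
pos_x_1 = 3, pos_y_1 = 1, pos_z_1 = 5, width_1 = 1, height_1 = 2, pos_x_2 = 5, pos_y_2 = 1, pos_z_2 = 4, height_2 = 3, pos_x_3 = 2, pos_y_3 = 5, pos_z_3 = 4, pos_y_4 = 4, pos_z_4 = 1, radius_4 = 1, height_4 = 2, pos_x_5 = 5, pos_y_5 = 5, pos_z_5 = 2, height_5 = 1, pos_x_6 = 4, pos_z_6 = 5, radius_6 = 2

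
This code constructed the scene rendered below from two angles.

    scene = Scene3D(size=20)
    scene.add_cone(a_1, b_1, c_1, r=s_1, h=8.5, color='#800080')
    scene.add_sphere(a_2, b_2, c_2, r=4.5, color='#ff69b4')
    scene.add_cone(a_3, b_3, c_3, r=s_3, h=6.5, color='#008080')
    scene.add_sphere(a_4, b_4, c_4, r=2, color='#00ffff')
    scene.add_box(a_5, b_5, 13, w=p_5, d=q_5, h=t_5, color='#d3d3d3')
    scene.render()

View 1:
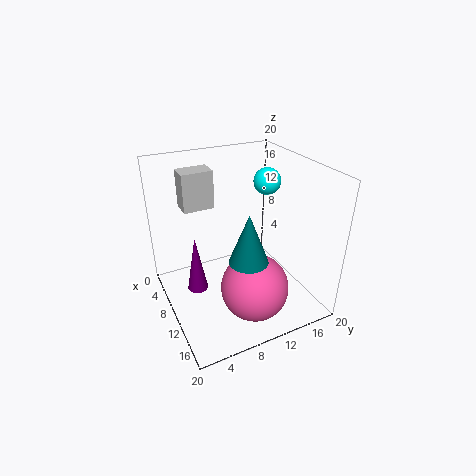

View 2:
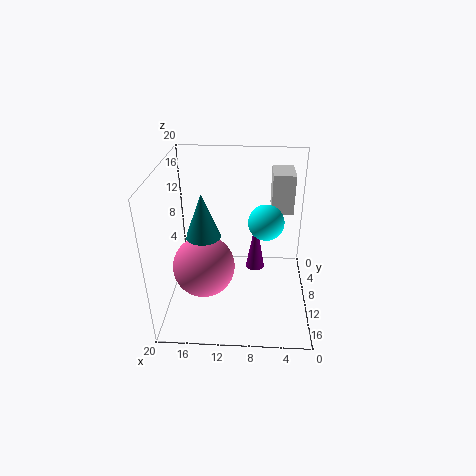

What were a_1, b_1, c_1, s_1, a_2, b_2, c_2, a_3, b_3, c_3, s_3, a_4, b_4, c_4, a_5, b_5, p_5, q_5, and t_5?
a_1 = 7.5; b_1 = 4.5; c_1 = 1.5; s_1 = 1.5; a_2 = 15; b_2 = 10; c_2 = 5; a_3 = 15; b_3 = 9; c_3 = 9.5; s_3 = 2.5; a_4 = 6.5; b_4 = 16.5; c_4 = 16; a_5 = 2.5; b_5 = 4; p_5 = 3; q_5 = 4.5; t_5 = 5.5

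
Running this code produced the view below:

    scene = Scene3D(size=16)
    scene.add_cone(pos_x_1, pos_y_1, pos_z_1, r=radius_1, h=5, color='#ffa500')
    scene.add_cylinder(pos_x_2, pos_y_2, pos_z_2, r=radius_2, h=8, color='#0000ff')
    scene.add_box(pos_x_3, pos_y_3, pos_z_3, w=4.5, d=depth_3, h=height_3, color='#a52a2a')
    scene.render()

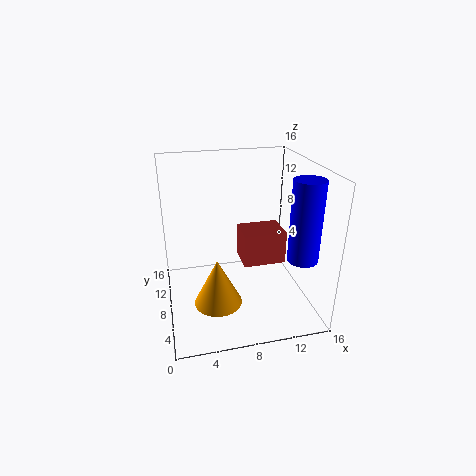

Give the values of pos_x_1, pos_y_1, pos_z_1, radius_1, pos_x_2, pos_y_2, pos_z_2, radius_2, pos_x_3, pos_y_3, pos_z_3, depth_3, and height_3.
pos_x_1 = 5; pos_y_1 = 4.5; pos_z_1 = 2.5; radius_1 = 2.5; pos_x_2 = 13; pos_y_2 = 2; pos_z_2 = 8; radius_2 = 1.5; pos_x_3 = 8; pos_y_3 = 5; pos_z_3 = 6; depth_3 = 3.5; height_3 = 3.5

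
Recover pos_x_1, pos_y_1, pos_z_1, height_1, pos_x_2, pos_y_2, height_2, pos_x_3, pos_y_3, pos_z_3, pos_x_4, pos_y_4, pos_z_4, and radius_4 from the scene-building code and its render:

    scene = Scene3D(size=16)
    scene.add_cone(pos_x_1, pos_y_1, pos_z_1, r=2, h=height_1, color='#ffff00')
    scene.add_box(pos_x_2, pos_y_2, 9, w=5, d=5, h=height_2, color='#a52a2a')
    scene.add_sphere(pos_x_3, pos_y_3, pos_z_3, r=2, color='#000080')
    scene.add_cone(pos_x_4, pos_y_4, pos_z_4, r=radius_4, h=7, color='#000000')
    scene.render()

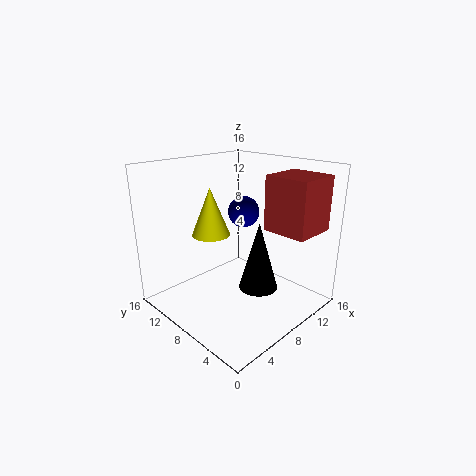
pos_x_1 = 5, pos_y_1 = 9, pos_z_1 = 9, height_1 = 5, pos_x_2 = 10, pos_y_2 = 1, height_2 = 6, pos_x_3 = 13, pos_y_3 = 12, pos_z_3 = 9, pos_x_4 = 7, pos_y_4 = 4, pos_z_4 = 4, radius_4 = 2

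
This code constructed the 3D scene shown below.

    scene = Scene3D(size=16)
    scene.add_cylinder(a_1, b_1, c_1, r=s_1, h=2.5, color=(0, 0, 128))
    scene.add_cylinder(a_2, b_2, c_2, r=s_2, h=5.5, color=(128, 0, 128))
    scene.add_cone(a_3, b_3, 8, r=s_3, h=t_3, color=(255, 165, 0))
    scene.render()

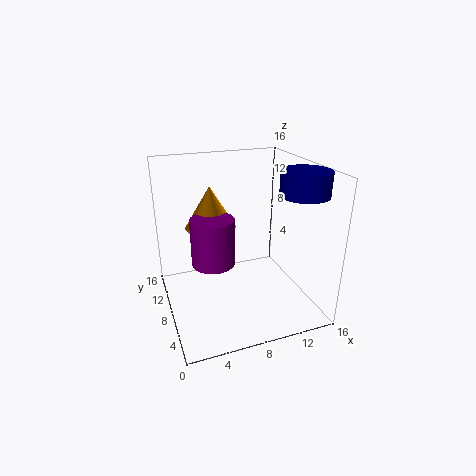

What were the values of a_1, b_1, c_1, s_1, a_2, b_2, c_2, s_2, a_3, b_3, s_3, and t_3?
a_1 = 13.5; b_1 = 4; c_1 = 13.5; s_1 = 2.5; a_2 = 5.5; b_2 = 9.5; c_2 = 4.5; s_2 = 2.5; a_3 = 6; b_3 = 12; s_3 = 3; t_3 = 5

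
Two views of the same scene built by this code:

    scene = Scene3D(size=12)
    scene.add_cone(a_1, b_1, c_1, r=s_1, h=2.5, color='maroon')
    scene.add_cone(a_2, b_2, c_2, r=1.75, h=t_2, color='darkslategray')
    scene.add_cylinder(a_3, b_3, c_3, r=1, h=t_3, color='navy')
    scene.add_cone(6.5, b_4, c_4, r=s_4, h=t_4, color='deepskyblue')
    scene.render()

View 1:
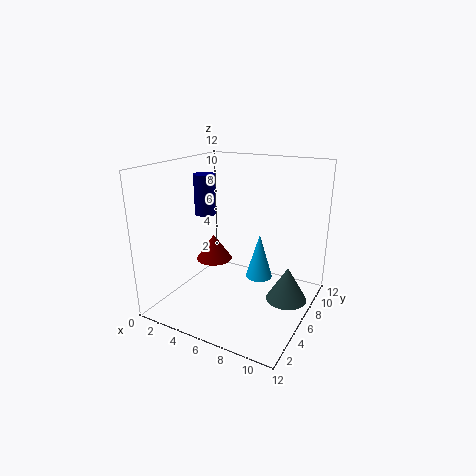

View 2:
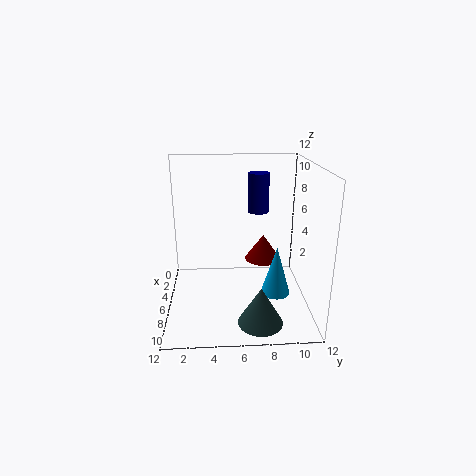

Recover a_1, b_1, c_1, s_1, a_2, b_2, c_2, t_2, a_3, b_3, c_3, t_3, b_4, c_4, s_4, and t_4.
a_1 = 1.75, b_1 = 8.75, c_1 = 2, s_1 = 1.75, a_2 = 10, b_2 = 7.5, c_2 = 0.5, t_2 = 3, a_3 = 1.25, b_3 = 8.25, c_3 = 6.75, t_3 = 3.75, b_4 = 9.25, c_4 = 1, s_4 = 1.25, t_4 = 4.25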